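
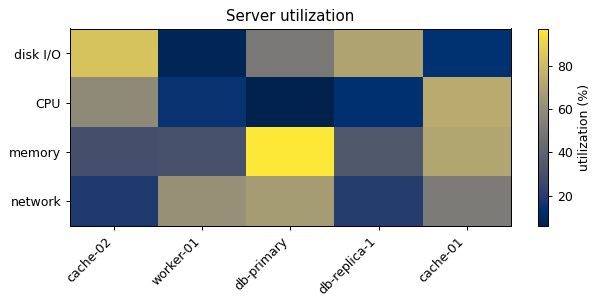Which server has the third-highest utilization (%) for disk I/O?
Top 4 for disk I/O: cache-02 ≈ 80, db-replica-1 ≈ 70, db-primary ≈ 50, cache-01 ≈ 10.

db-primary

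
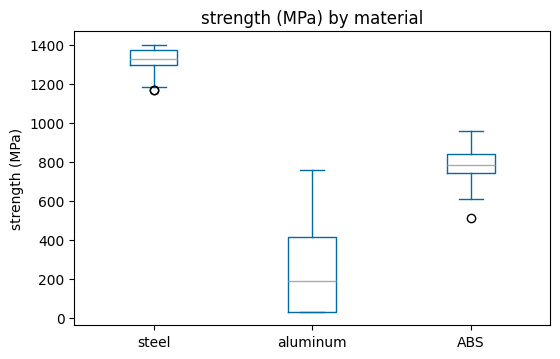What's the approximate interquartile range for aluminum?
Q3 ≈ 400, Q1 ≈ 0; IQR ≈ 400.

≈ 400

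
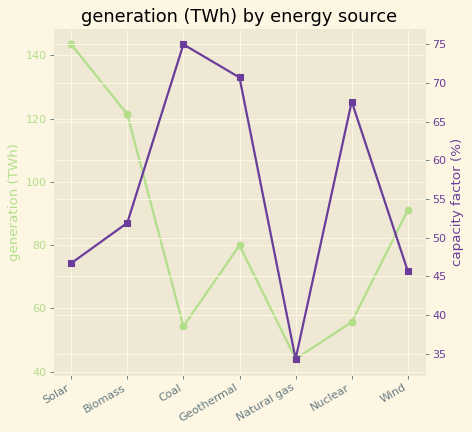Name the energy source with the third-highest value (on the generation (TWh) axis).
Top 4 (on the generation (TWh) axis): Solar ≈ 140, Biomass ≈ 120, Wind ≈ 90, Geothermal ≈ 80.

Wind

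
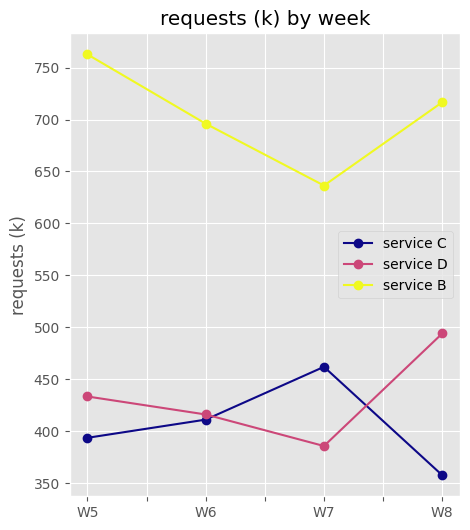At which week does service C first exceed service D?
W7

W6: service C ≈ 400 vs service D ≈ 400 (not yet); W7: service C ≈ 450 vs service D ≈ 400 (first crossover).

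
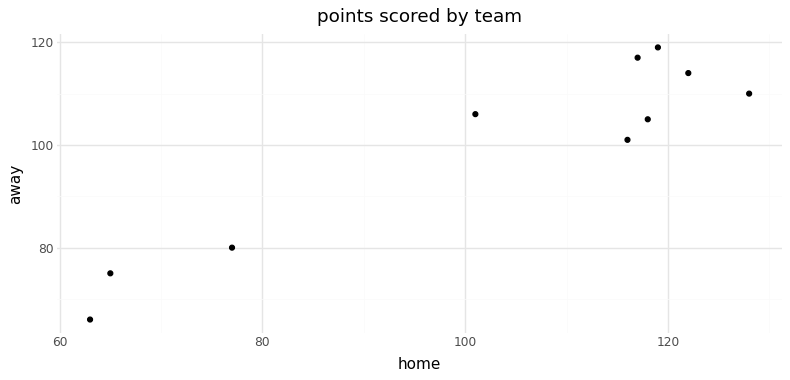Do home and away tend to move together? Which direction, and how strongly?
Points are positively correlated; strong (|r| ≈ 0.9).

positive, strong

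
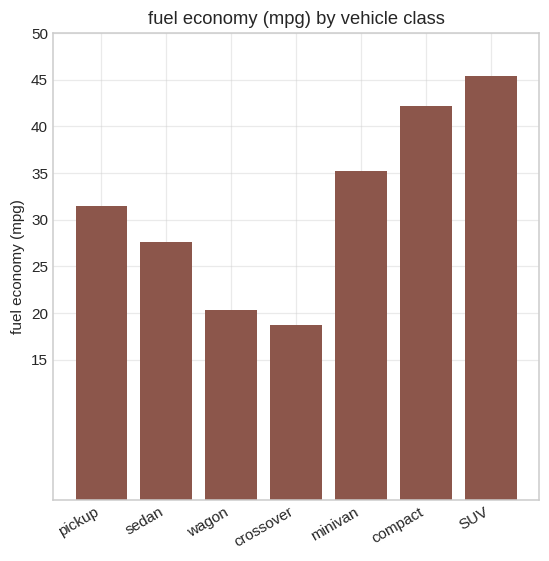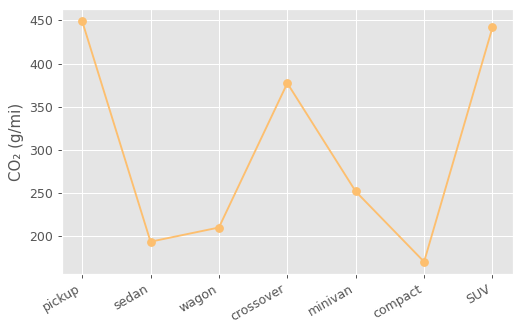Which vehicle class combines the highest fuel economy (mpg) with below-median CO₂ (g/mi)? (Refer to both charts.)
compact

Chart 2 median CO₂ (g/mi) ≈ 250; below-median vehicle classes: sedan, wagon, compact. Among those, compact has the highest fuel economy (mpg) (≈ 40).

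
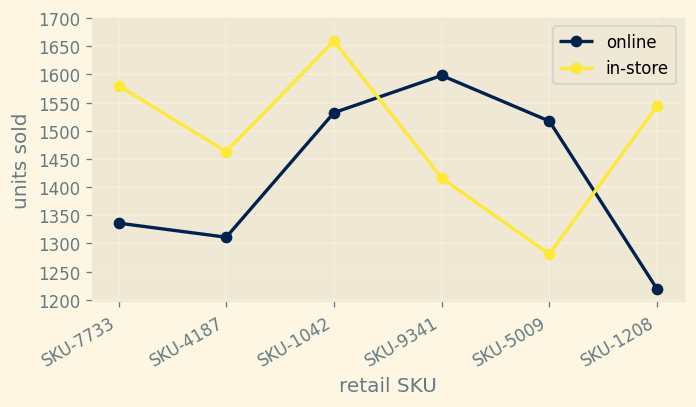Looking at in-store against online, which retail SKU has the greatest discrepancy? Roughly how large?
SKU-1208: in-store ≈ 1550, online ≈ 1200 → gap ≈ 350. Next-largest (SKU-7733) is only ≈ 250.

SKU-1208, ≈ 350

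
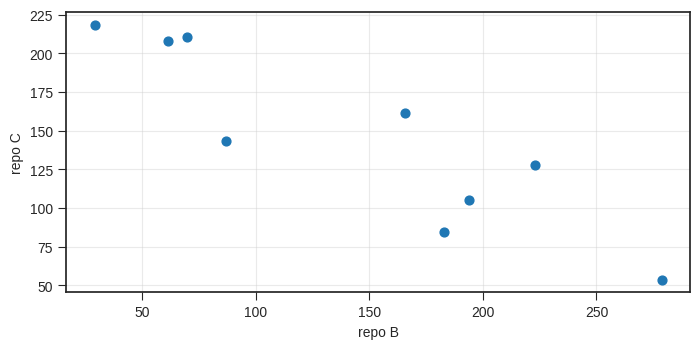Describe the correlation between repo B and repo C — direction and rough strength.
negative, strong

Points are negatively correlated; strong (|r| ≈ 0.9).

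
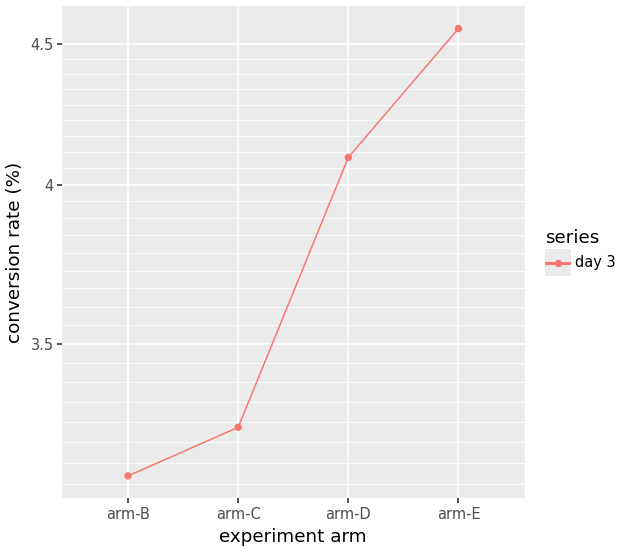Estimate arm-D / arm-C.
≈ 1.25×

arm-D ≈ 4.0, arm-C ≈ 3.2; 4.0/3.2 ≈ 1.25.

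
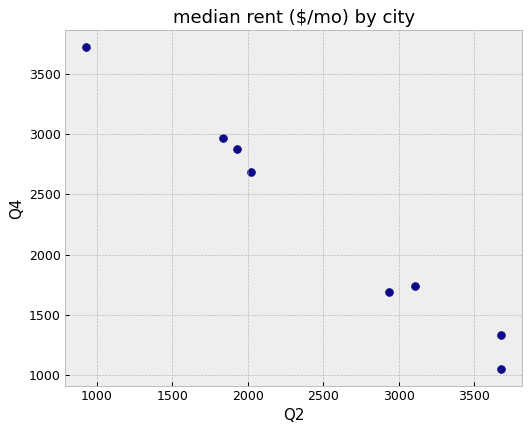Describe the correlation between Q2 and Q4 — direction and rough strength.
Points are negatively correlated; strong (|r| ≈ 1.0).

negative, strong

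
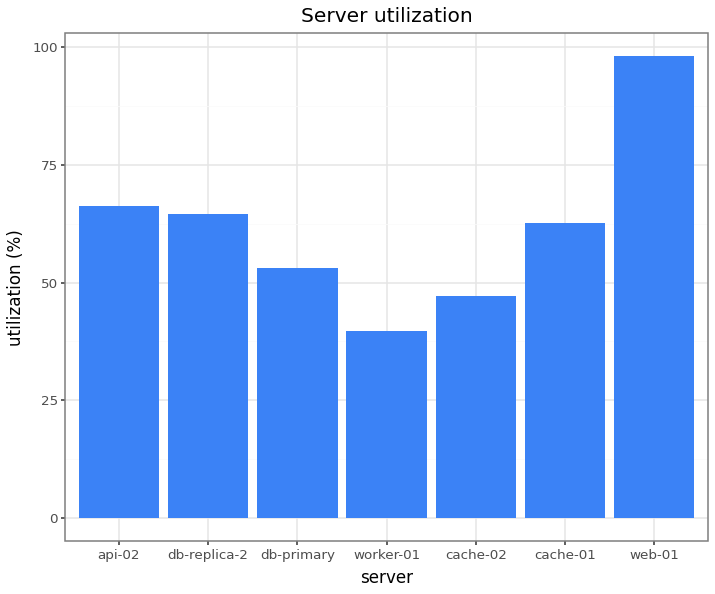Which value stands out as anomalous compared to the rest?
web-01 ≈ 100; the rest sit between ≈ 40 and ≈ 70.

web-01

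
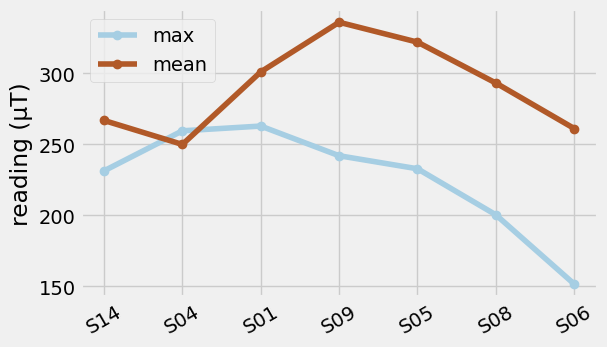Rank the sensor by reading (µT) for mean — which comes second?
S05

Top 3 for mean: S09 ≈ 340, S05 ≈ 320, S01 ≈ 300.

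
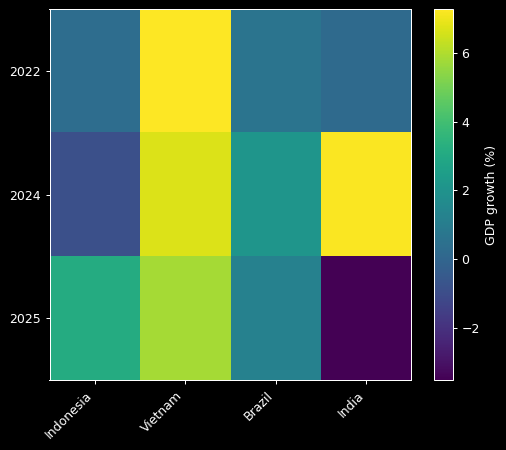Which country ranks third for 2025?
Brazil

Top 4 for 2025: Vietnam ≈ 6, Indonesia ≈ 3, Brazil ≈ 1, India ≈ -4.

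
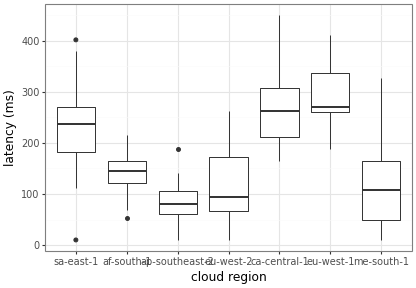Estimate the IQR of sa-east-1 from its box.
≈ 80

Q3 ≈ 260, Q1 ≈ 180; IQR ≈ 80.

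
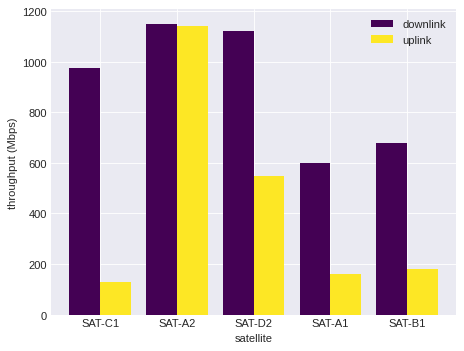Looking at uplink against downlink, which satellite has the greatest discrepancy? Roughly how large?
SAT-C1, ≈ 900 Mbps

SAT-C1: uplink ≈ 100, downlink ≈ 1000 → gap ≈ 900. Next-largest (SAT-D2) is only ≈ 600.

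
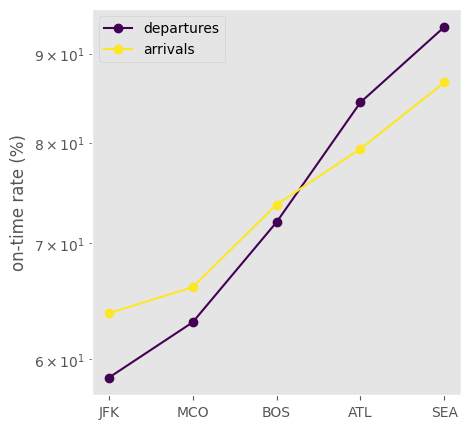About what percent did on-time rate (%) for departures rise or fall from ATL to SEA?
≈ +11.8%

ATL ≈ 85, SEA ≈ 95; (95 − 85) / 85 ≈ +11.8%.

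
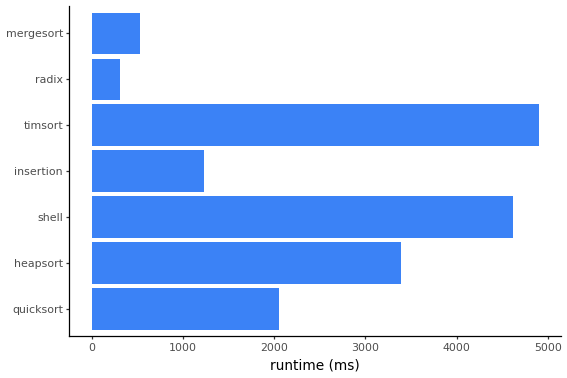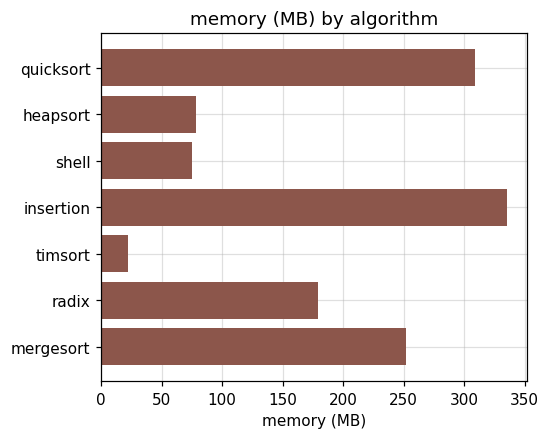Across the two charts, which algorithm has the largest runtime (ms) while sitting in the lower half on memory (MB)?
timsort

Chart 2 median memory (MB) ≈ 200; below-median algorithms: heapsort, shell, timsort. Among those, timsort has the highest runtime (ms) (≈ 5000).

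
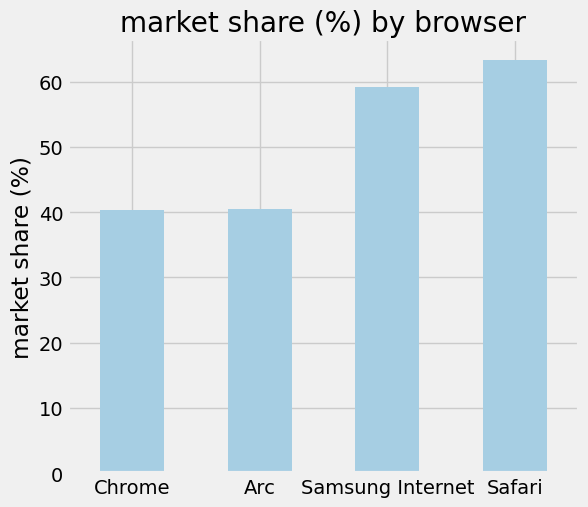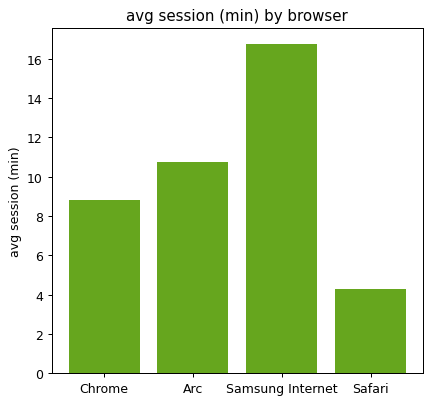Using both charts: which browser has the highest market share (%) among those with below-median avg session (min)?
Chart 2 median avg session (min) ≈ 10; below-median browsers: Chrome, Safari. Among those, Safari has the highest market share (%) (≈ 60).

Safari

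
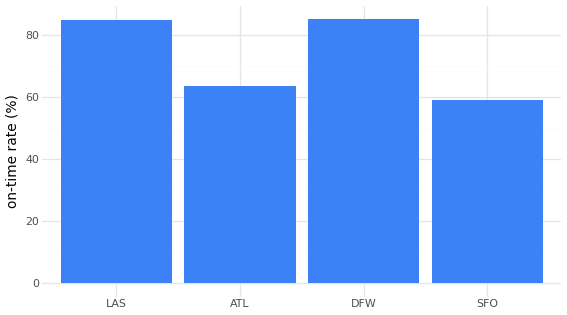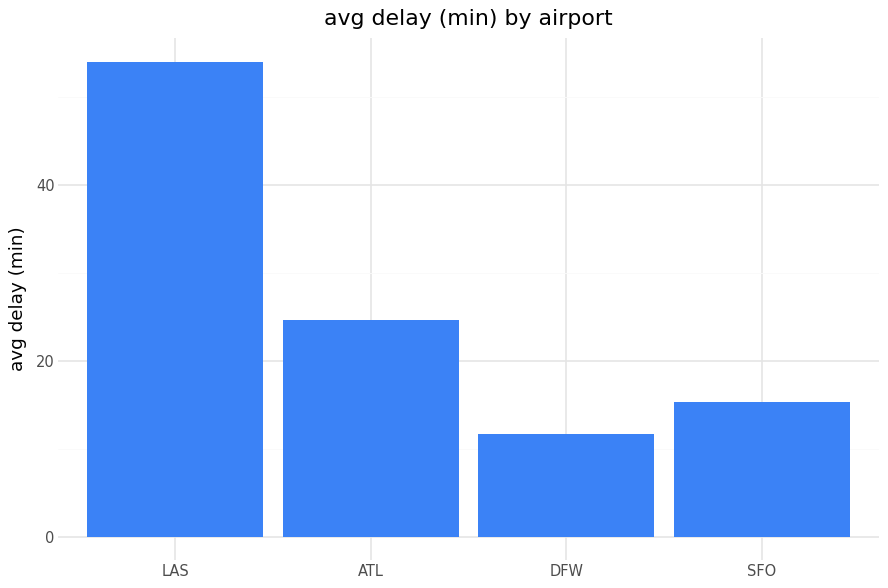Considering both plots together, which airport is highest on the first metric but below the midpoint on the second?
Chart 2 median avg delay (min) ≈ 20; below-median airports: DFW, SFO. Among those, DFW has the highest on-time rate (%) (≈ 90).

DFW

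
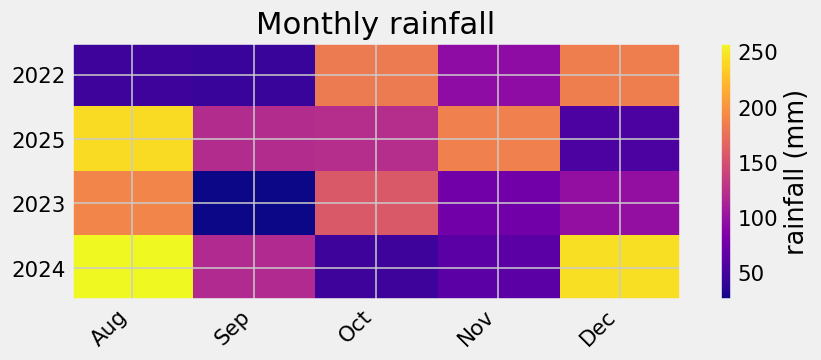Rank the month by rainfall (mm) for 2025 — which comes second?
Nov

Top 3 for 2025: Aug ≈ 240, Nov ≈ 180, Oct ≈ 120.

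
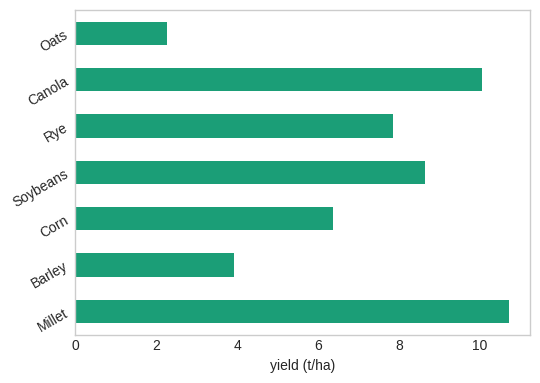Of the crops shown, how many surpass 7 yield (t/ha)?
Above 7: Millet, Soybeans, Rye, Canola.

4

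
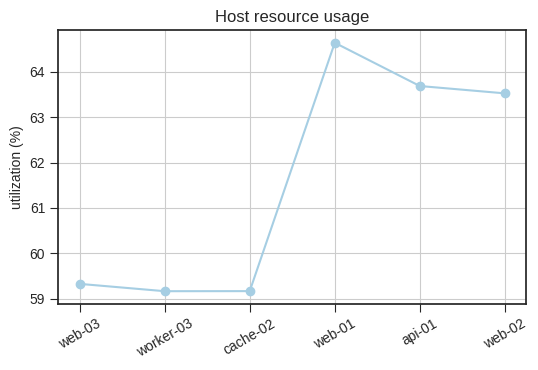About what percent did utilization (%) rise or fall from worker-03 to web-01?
worker-03 ≈ 59.0, web-01 ≈ 64.5; (64.5 − 59.0) / 59.0 ≈ +9.3%.

≈ +9.3%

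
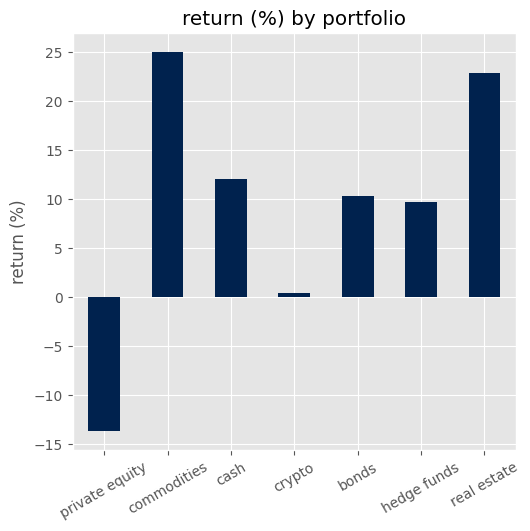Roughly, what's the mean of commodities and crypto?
≈ 12

(25 + 0) / 2 ≈ 12.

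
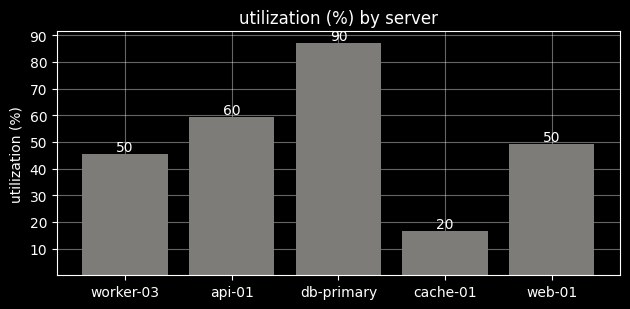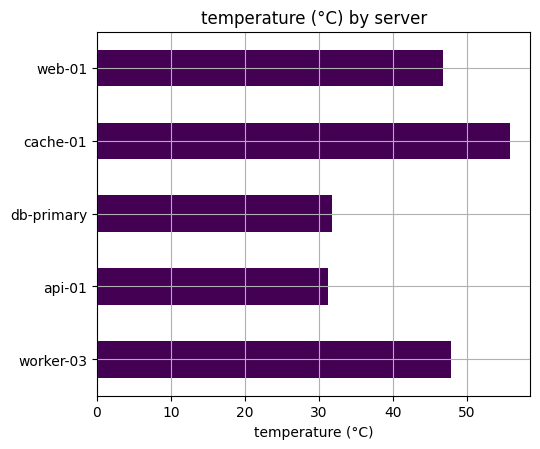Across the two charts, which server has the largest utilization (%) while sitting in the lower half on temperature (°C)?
Chart 2 median temperature (°C) ≈ 50; below-median servers: api-01, db-primary. Among those, db-primary has the highest utilization (%) (≈ 90).

db-primary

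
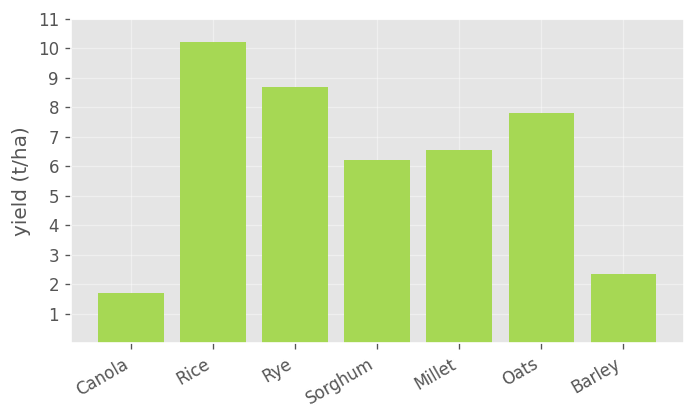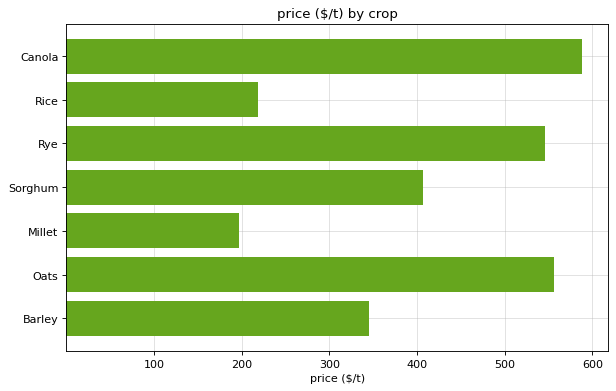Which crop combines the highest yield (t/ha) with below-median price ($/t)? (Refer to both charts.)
Rice

Chart 2 median price ($/t) ≈ 400; below-median crops: Rice, Millet, Barley. Among those, Rice has the highest yield (t/ha) (≈ 10).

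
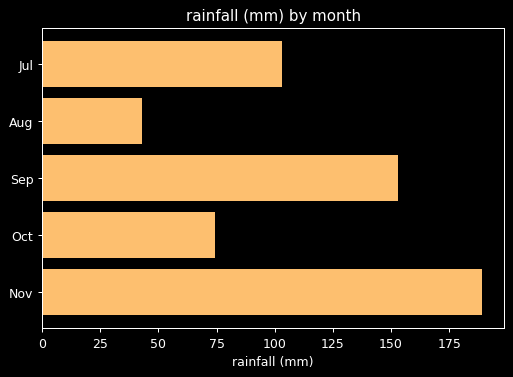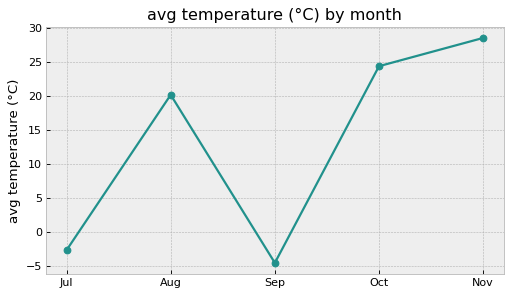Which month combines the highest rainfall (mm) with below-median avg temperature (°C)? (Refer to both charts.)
Chart 2 median avg temperature (°C) ≈ 20; below-median months: Jul, Sep. Among those, Sep has the highest rainfall (mm) (≈ 160).

Sep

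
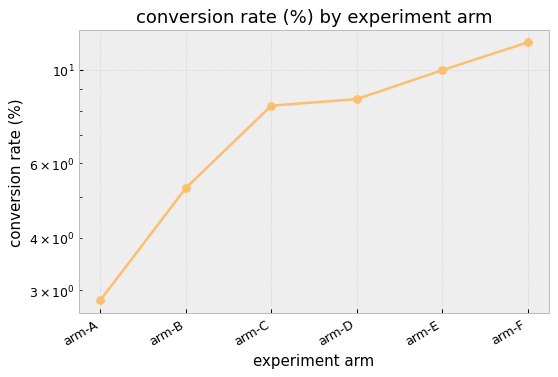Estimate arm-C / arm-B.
≈ 1.6×

arm-C ≈ 8, arm-B ≈ 5; 8/5 ≈ 1.6.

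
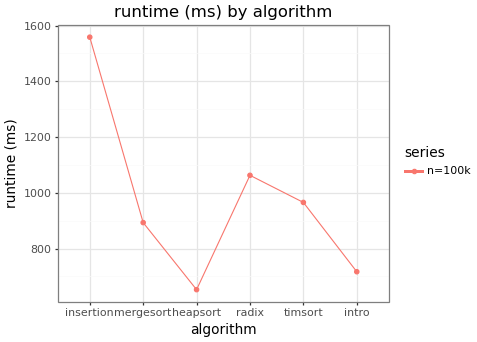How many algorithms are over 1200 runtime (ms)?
1

Above 1200: insertion.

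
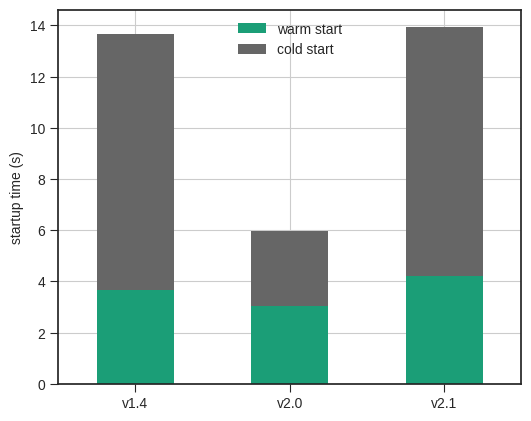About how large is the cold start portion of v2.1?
≈ 10

cold start top ≈ 14, bottom ≈ 4; segment ≈ 10.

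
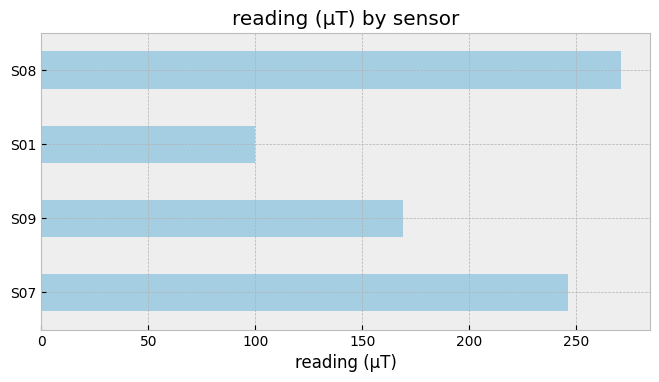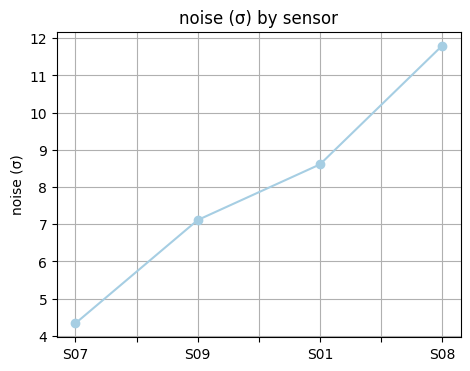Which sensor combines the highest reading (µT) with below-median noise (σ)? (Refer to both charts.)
S07

Chart 2 median noise (σ) ≈ 8; below-median sensors: S07, S09. Among those, S07 has the highest reading (µT) (≈ 250).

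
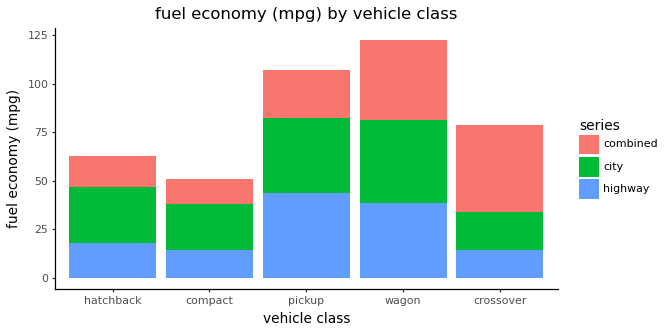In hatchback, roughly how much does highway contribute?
≈ 20

highway top ≈ 20, bottom ≈ 0; segment ≈ 20.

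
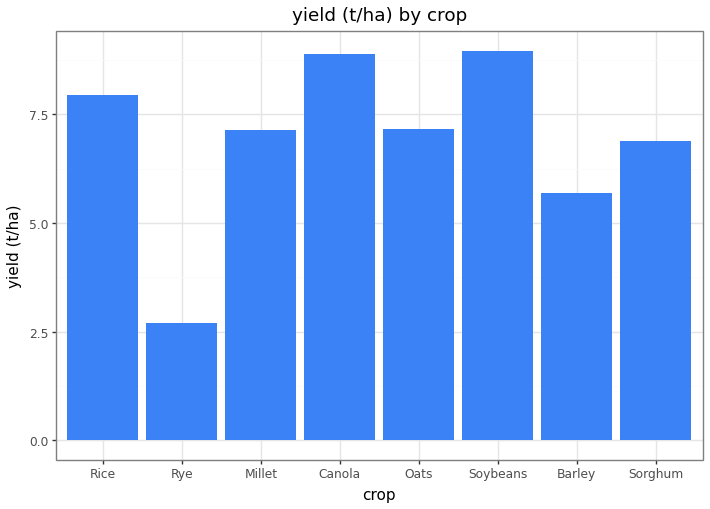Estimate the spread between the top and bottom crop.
≈ 6

Max Soybeans ≈ 9, min Rye ≈ 3; range ≈ 6.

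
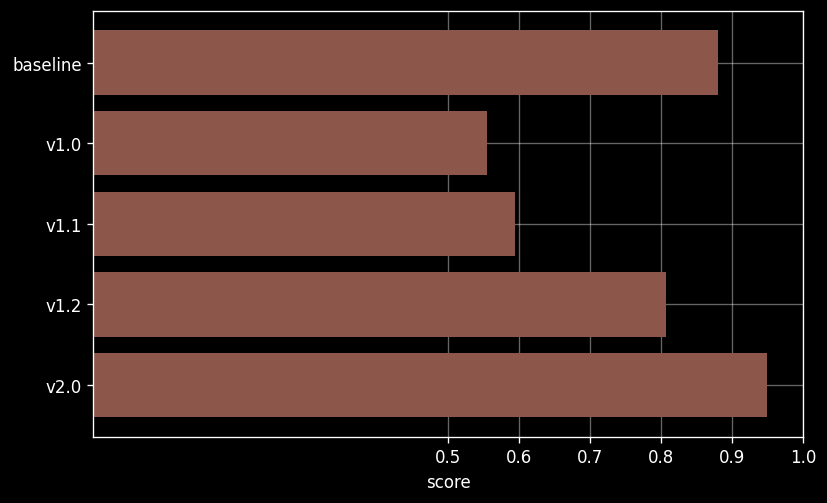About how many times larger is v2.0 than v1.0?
v2.0 ≈ 0.9, v1.0 ≈ 0.6; 0.9/0.6 ≈ 1.5.

≈ 1.5×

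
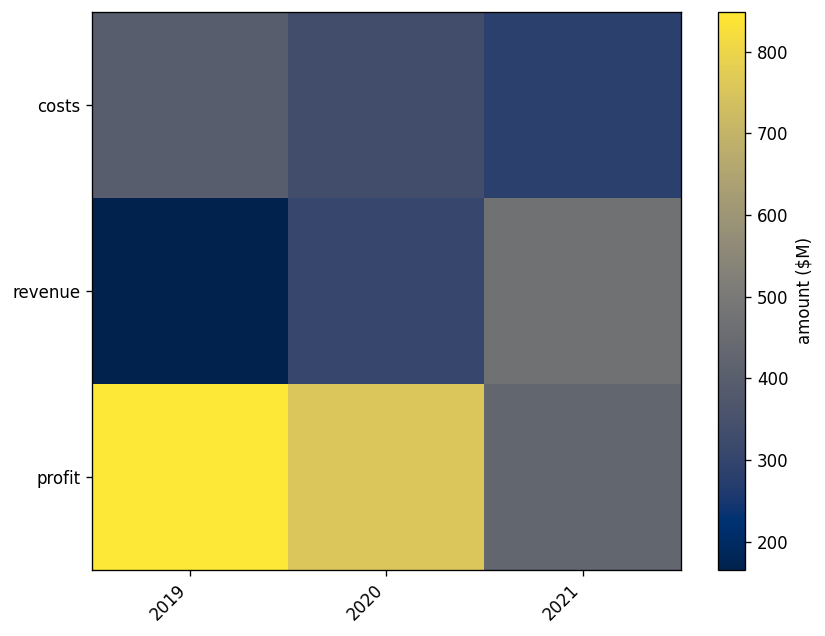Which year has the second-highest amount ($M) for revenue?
2020

Top 3 for revenue: 2021 ≈ 500, 2020 ≈ 300, 2019 ≈ 200.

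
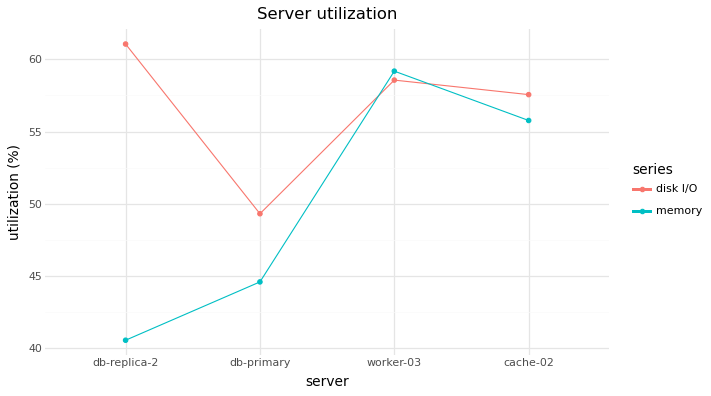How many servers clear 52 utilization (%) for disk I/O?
3

Above 52: db-replica-2, worker-03, cache-02.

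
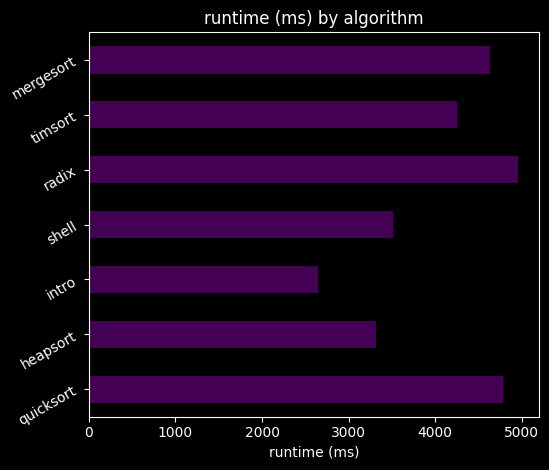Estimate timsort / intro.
≈ 1.6×

timsort ≈ 4000, intro ≈ 2500; 4000/2500 ≈ 1.6.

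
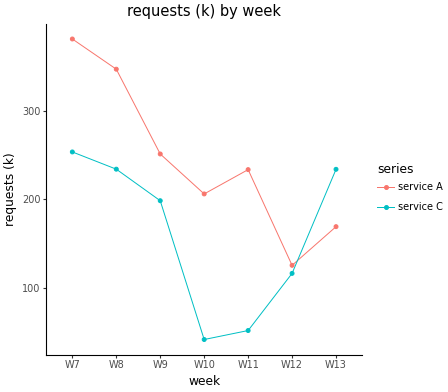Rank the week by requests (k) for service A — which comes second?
W8

Top 3 for service A: W7 ≈ 400, W8 ≈ 350, W9 ≈ 250.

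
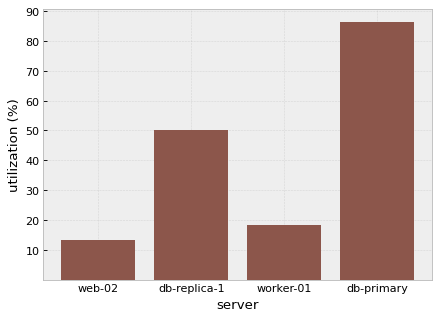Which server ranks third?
worker-01

Top 4: db-primary ≈ 90, db-replica-1 ≈ 50, worker-01 ≈ 20, web-02 ≈ 10.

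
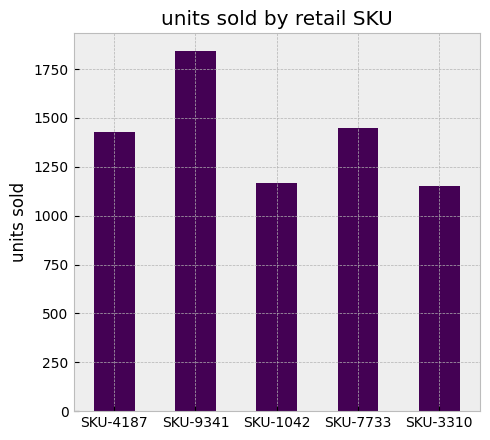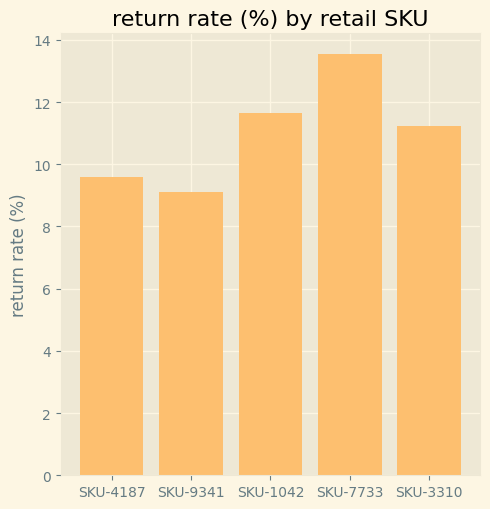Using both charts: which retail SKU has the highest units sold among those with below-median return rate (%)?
SKU-9341

Chart 2 median return rate (%) ≈ 12; below-median retail SKUs: SKU-4187, SKU-9341. Among those, SKU-9341 has the highest units sold (≈ 1800).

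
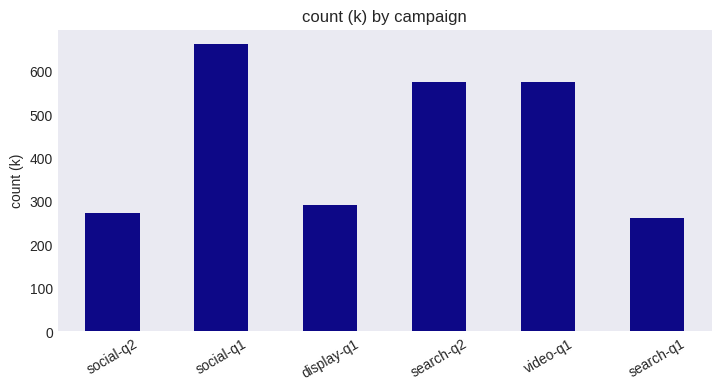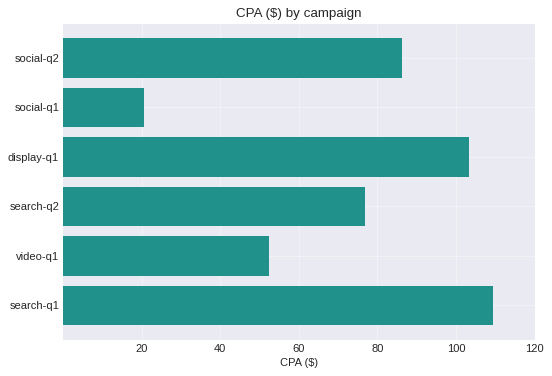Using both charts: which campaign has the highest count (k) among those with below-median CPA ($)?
Chart 2 median CPA ($) ≈ 80; below-median campaigns: social-q1, search-q2, video-q1. Among those, social-q1 has the highest count (k) (≈ 700).

social-q1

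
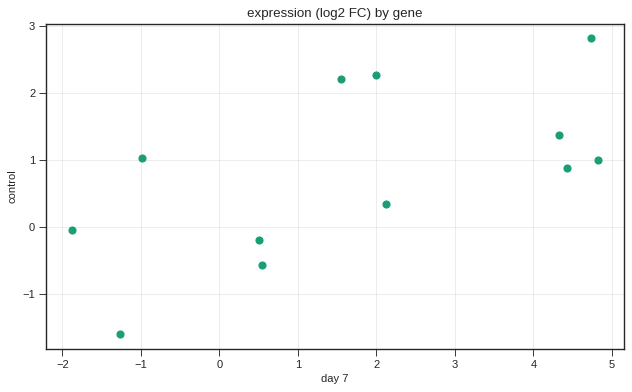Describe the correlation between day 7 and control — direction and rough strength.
positive, moderate

Points are positively correlated; moderate (|r| ≈ 0.6).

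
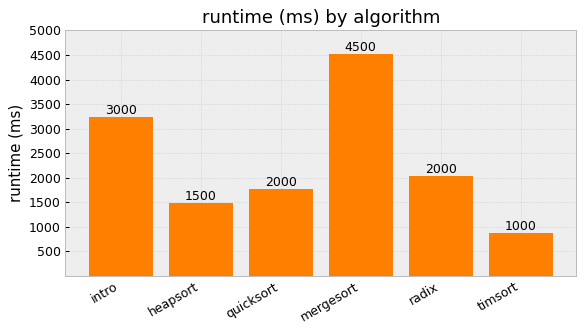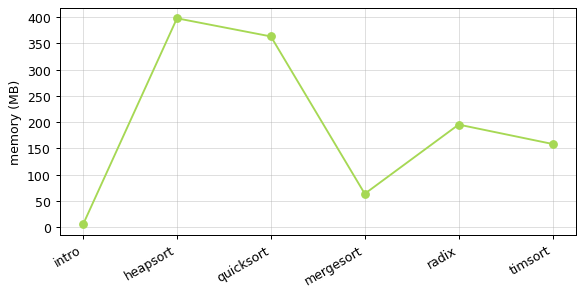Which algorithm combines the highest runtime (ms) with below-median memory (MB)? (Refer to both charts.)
Chart 2 median memory (MB) ≈ 200; below-median algorithms: intro, mergesort, timsort. Among those, mergesort has the highest runtime (ms) (≈ 4500).

mergesort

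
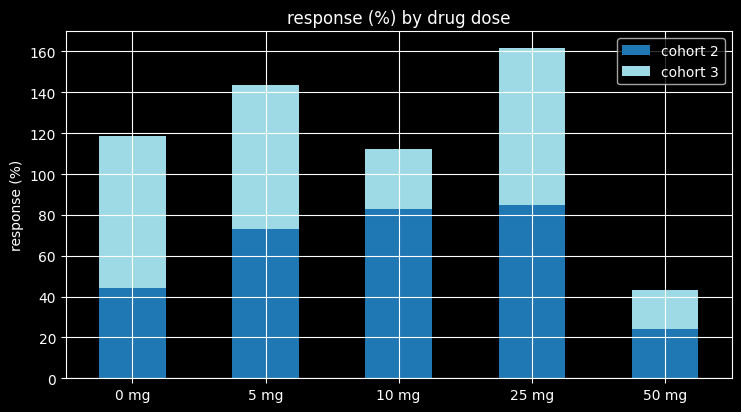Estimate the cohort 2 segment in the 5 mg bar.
cohort 2 top ≈ 80, bottom ≈ 0; segment ≈ 80.

≈ 80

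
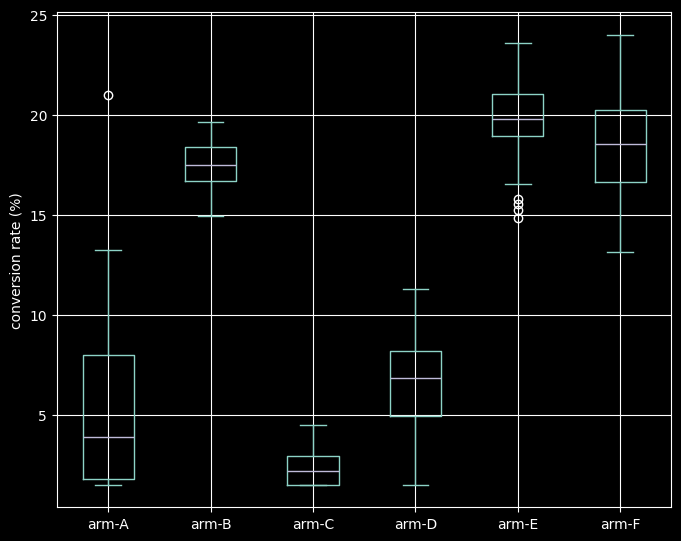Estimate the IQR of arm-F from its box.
≈ 4

Q3 ≈ 20, Q1 ≈ 16; IQR ≈ 4.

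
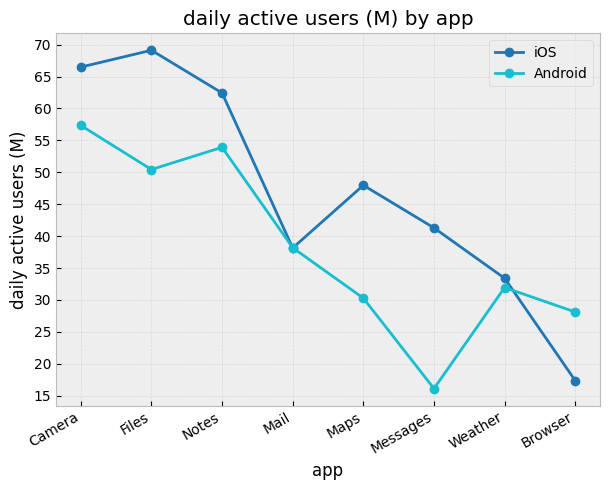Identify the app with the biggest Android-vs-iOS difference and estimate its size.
Messages: Android ≈ 15, iOS ≈ 40 → gap ≈ 25. Next-largest (Files) is only ≈ 20.

Messages, ≈ 25 M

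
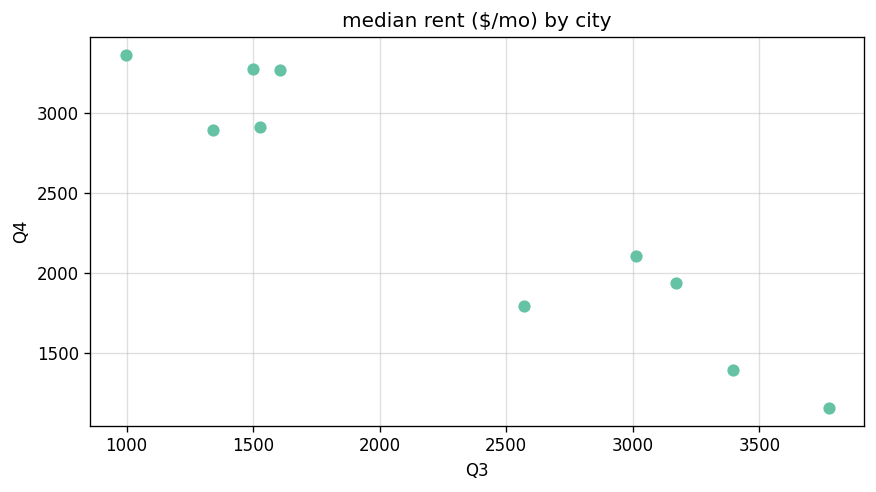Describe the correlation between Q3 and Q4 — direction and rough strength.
negative, strong

Points are negatively correlated; strong (|r| ≈ 1.0).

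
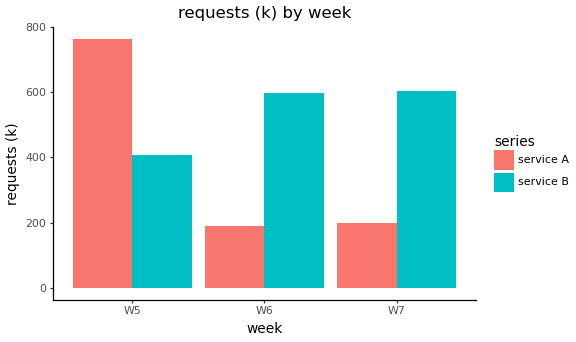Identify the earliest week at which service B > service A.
W5: service B ≈ 400 vs service A ≈ 800 (not yet); W6: service B ≈ 600 vs service A ≈ 200 (first crossover).

W6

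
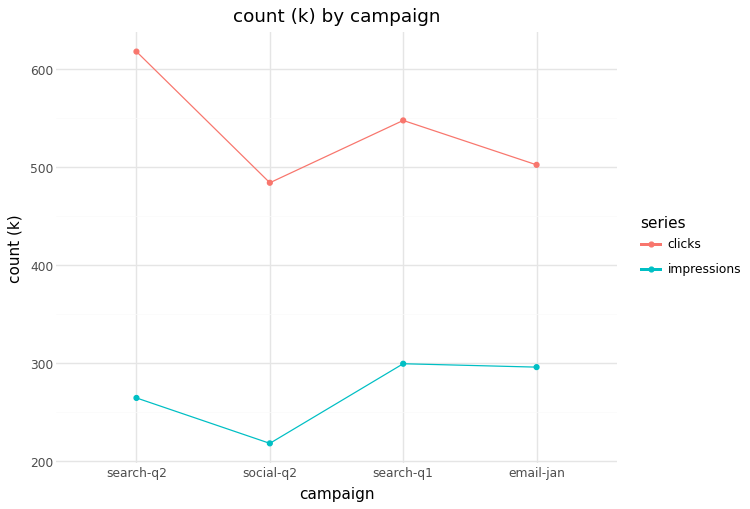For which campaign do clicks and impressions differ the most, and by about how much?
search-q2: clicks ≈ 600, impressions ≈ 250 → gap ≈ 350. Next-largest (social-q2) is only ≈ 300.

search-q2, ≈ 350 k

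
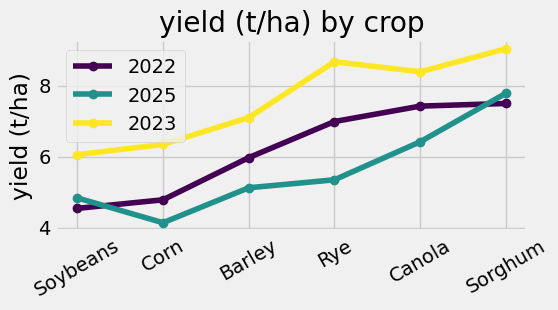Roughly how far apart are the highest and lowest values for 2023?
Max Sorghum ≈ 9.0, min Soybeans ≈ 6.0; range ≈ 3.0.

≈ 3.0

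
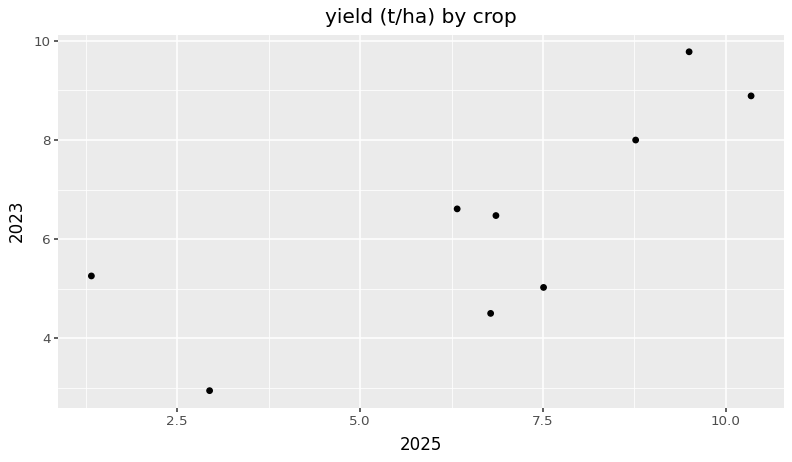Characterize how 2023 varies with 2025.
positive, strong

Points are positively correlated; strong (|r| ≈ 0.8).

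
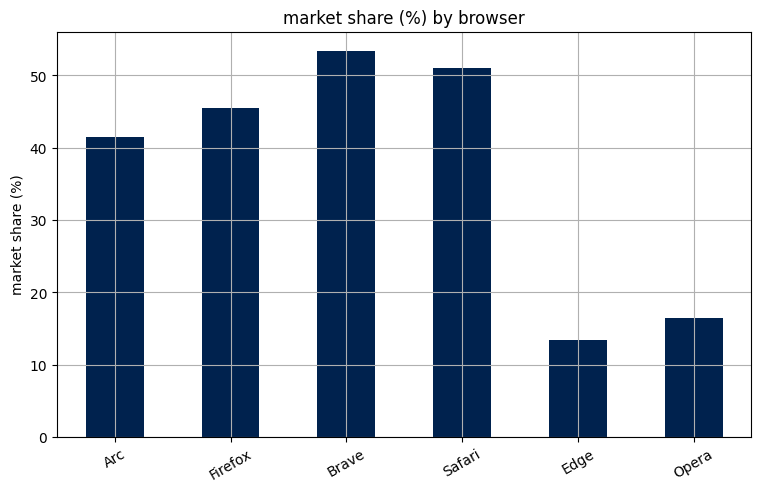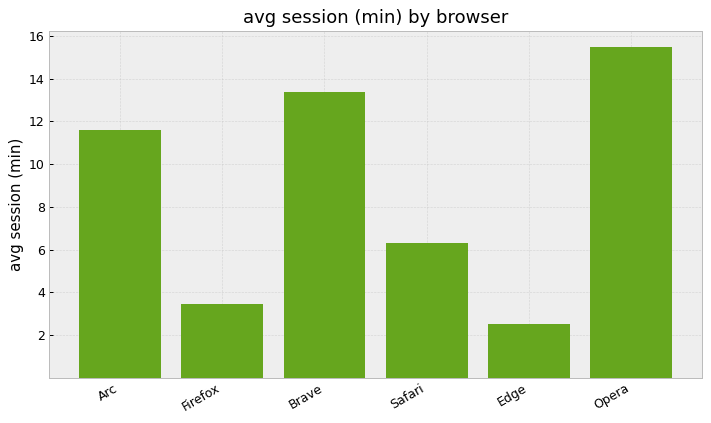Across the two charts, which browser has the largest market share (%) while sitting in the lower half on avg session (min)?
Safari

Chart 2 median avg session (min) ≈ 8; below-median browsers: Firefox, Safari, Edge. Among those, Safari has the highest market share (%) (≈ 50).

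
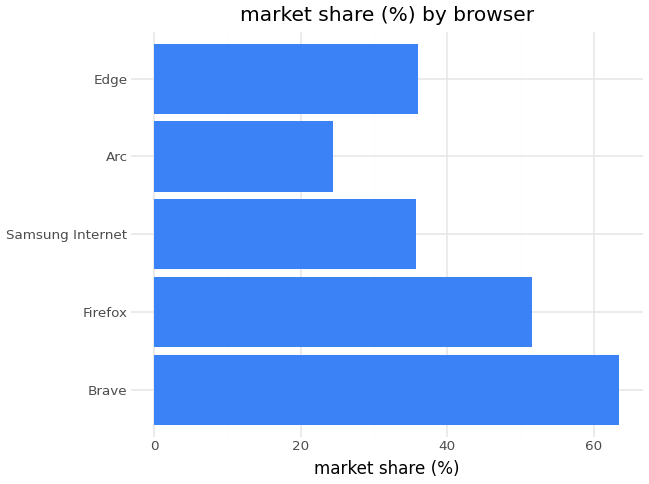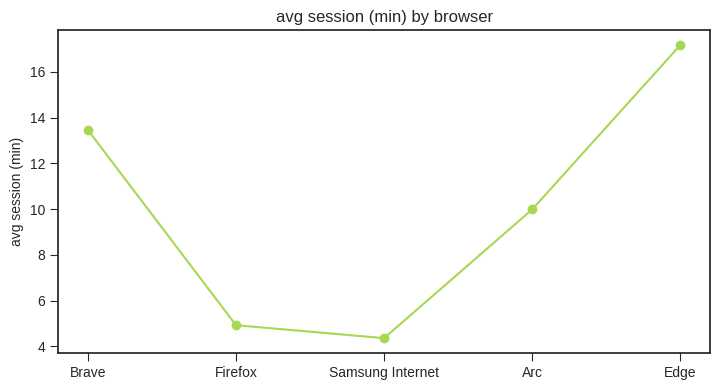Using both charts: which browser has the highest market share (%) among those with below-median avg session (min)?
Firefox

Chart 2 median avg session (min) ≈ 10; below-median browsers: Firefox, Samsung Internet. Among those, Firefox has the highest market share (%) (≈ 50).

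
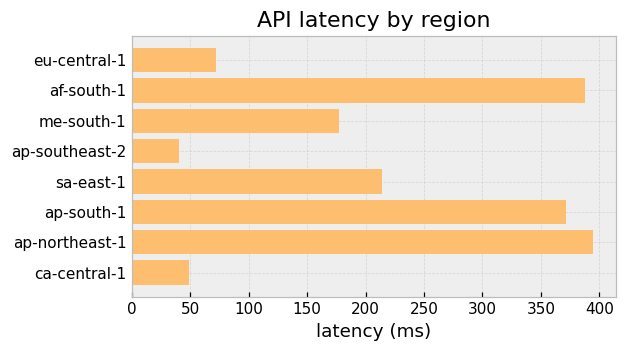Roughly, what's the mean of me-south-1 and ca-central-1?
(200 + 50) / 2 ≈ 125.

≈ 125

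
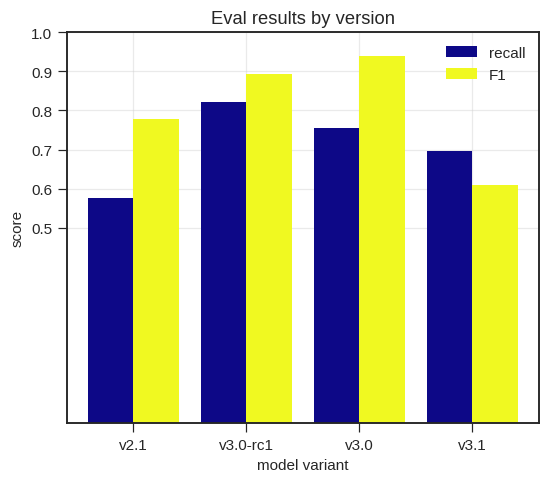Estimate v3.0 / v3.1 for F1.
v3.0 ≈ 0.9, v3.1 ≈ 0.6; 0.9/0.6 ≈ 1.5.

≈ 1.5×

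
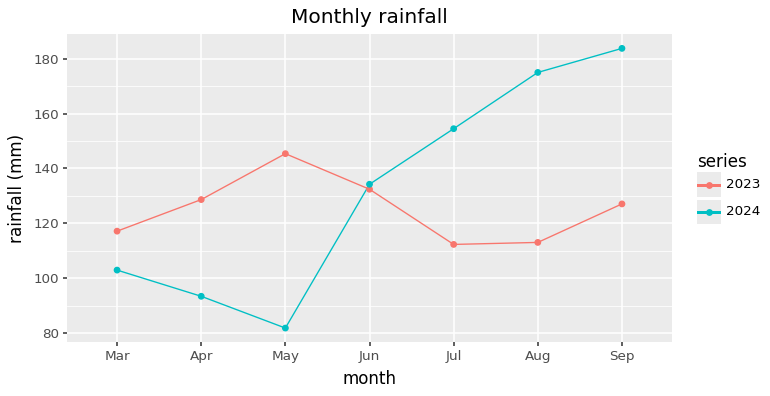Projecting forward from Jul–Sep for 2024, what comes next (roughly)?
≈ 195

Last three: 150, 170, 180 → slope ≈ 15/step → next ≈ 195.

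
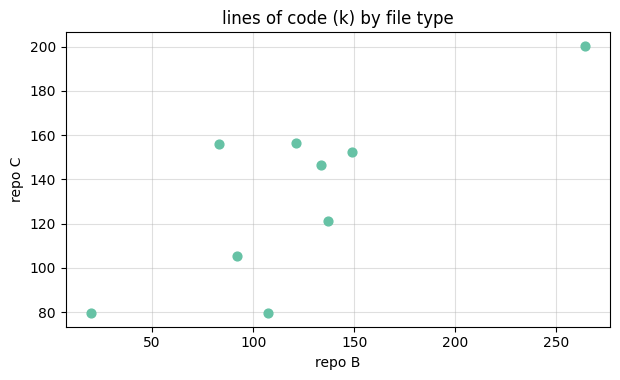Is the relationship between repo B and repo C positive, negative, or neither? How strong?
positive, strong

Points are positively correlated; strong (|r| ≈ 0.8).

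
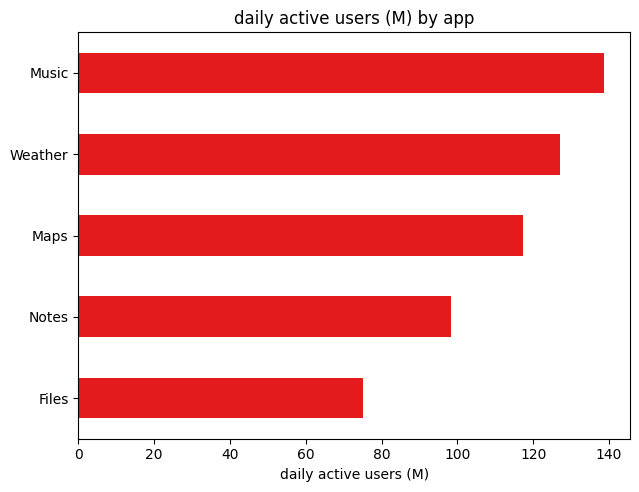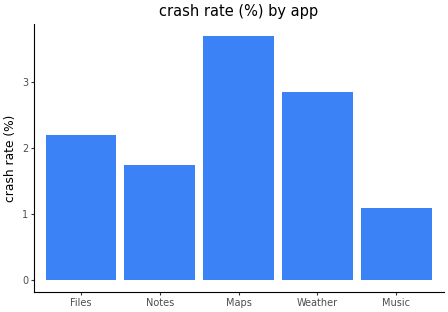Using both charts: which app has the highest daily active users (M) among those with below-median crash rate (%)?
Music

Chart 2 median crash rate (%) ≈ 2; below-median apps: Notes, Music. Among those, Music has the highest daily active users (M) (≈ 140).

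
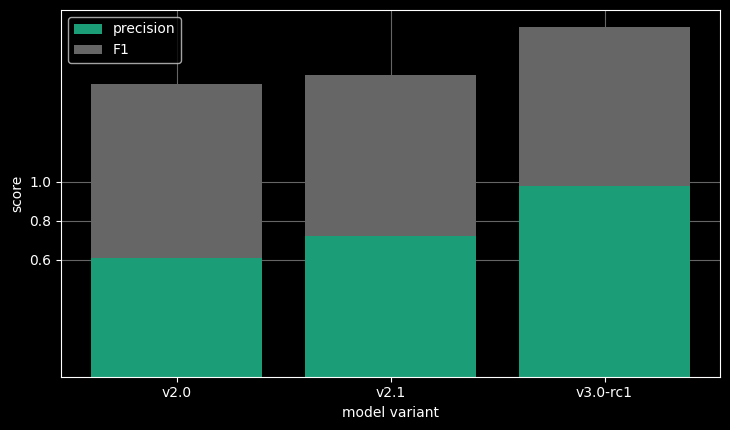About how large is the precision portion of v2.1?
precision top ≈ 0.8, bottom ≈ 0.0; segment ≈ 0.8.

≈ 0.8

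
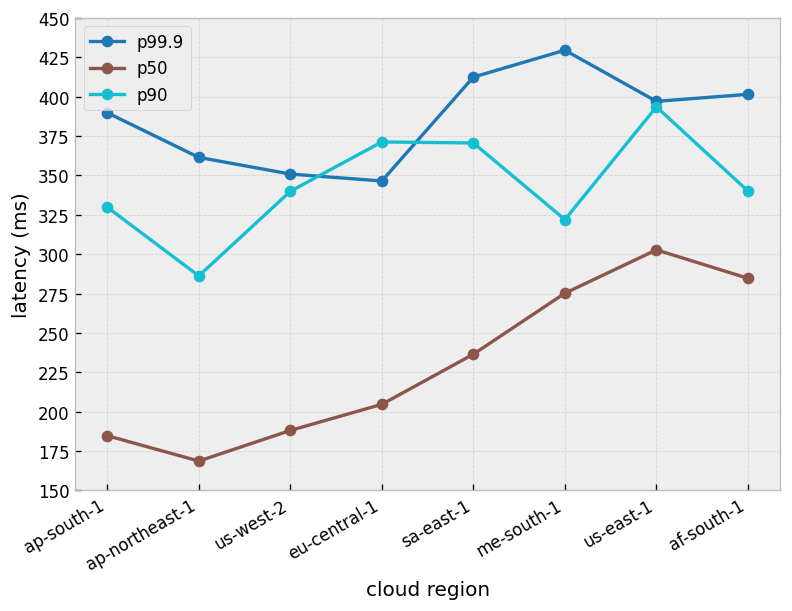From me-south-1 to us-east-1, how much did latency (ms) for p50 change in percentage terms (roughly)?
me-south-1 ≈ 275, us-east-1 ≈ 300; (300 − 275) / 275 ≈ +9.1%.

≈ +9.1%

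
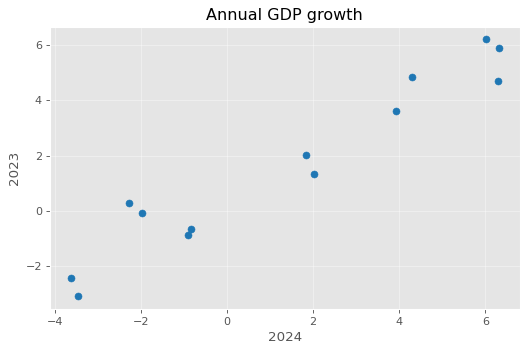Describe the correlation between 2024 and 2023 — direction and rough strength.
positive, strong

Points are positively correlated; strong (|r| ≈ 1.0).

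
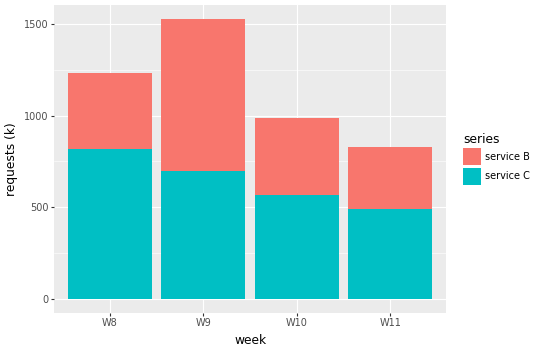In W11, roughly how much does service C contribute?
service C top ≈ 400, bottom ≈ 0; segment ≈ 400.

≈ 400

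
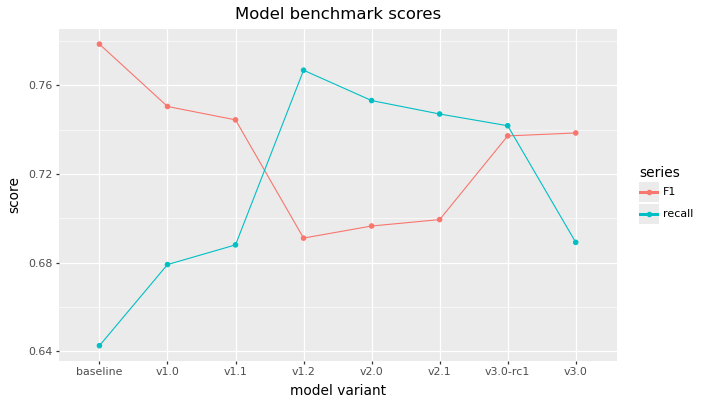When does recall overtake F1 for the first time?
v1.1: recall ≈ 0.68 vs F1 ≈ 0.74 (not yet); v1.2: recall ≈ 0.76 vs F1 ≈ 0.70 (first crossover).

v1.2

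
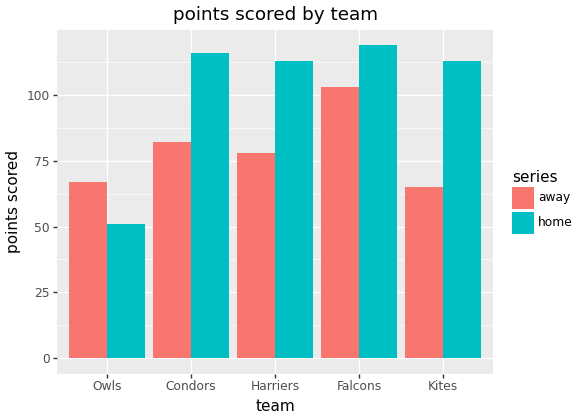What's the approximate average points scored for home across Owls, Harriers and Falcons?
(50 + 110 + 120) / 3 ≈ 93.

≈ 93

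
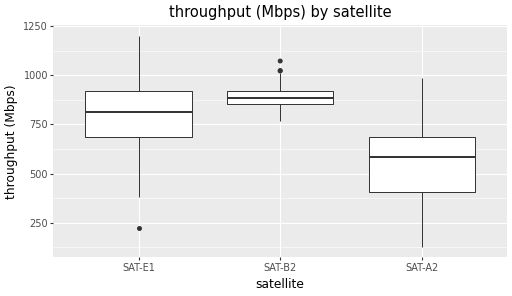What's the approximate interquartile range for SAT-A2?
Q3 ≈ 700, Q1 ≈ 400; IQR ≈ 300.

≈ 300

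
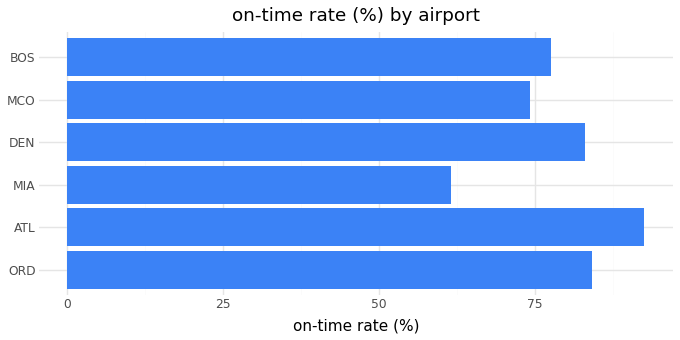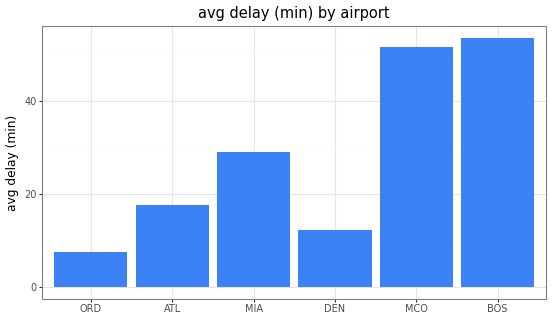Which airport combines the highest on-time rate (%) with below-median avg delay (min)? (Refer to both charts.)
Chart 2 median avg delay (min) ≈ 25; below-median airports: ORD, ATL, DEN. Among those, ATL has the highest on-time rate (%) (≈ 90).

ATL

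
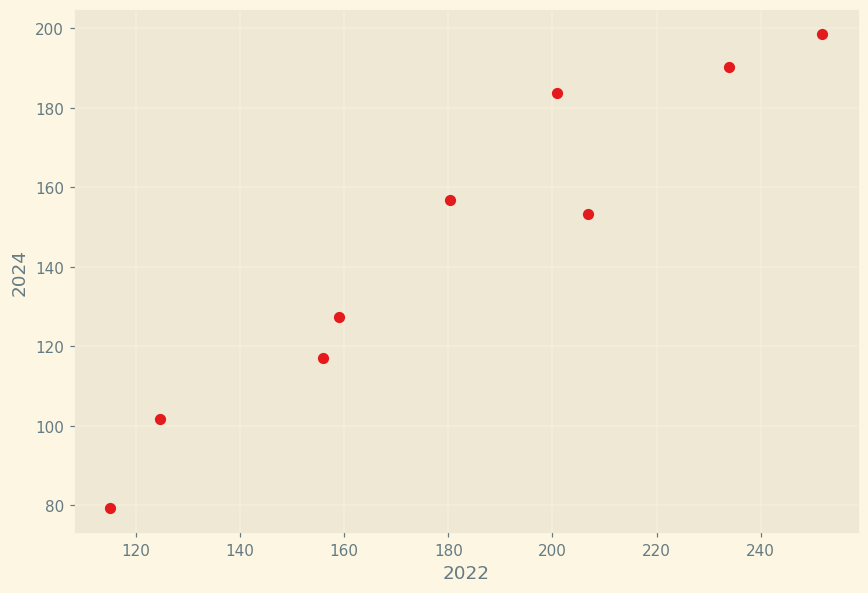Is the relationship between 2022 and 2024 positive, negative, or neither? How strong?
Points are positively correlated; strong (|r| ≈ 1.0).

positive, strong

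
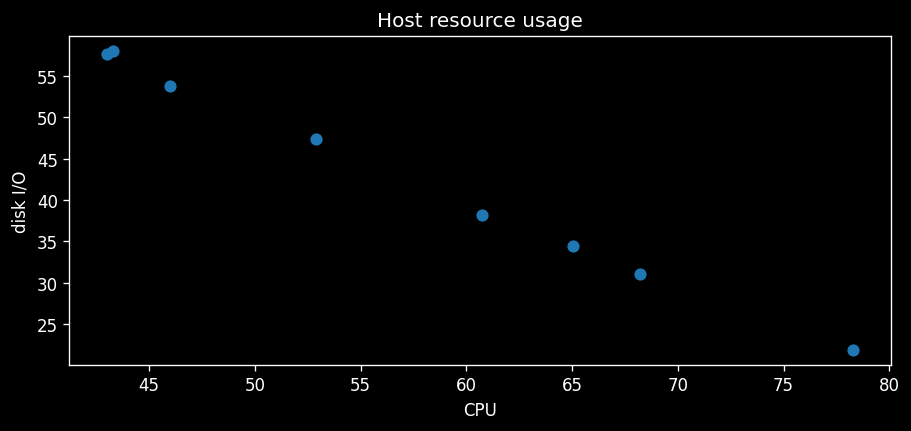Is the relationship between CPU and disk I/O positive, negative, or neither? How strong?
Points are negatively correlated; strong (|r| ≈ 1.0).

negative, strong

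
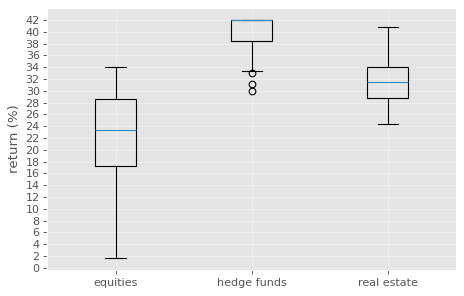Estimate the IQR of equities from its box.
Q3 ≈ 28, Q1 ≈ 18; IQR ≈ 10.

≈ 10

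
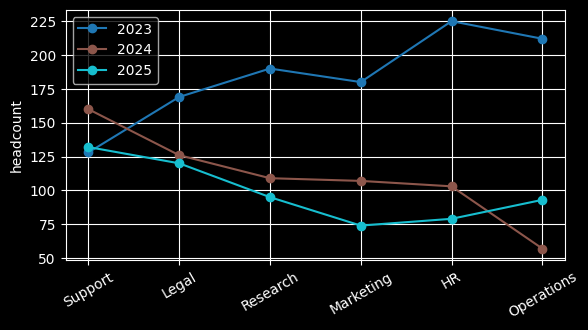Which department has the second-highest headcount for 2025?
Top 3 for 2025: Support ≈ 140, Legal ≈ 120, Research ≈ 100.

Legal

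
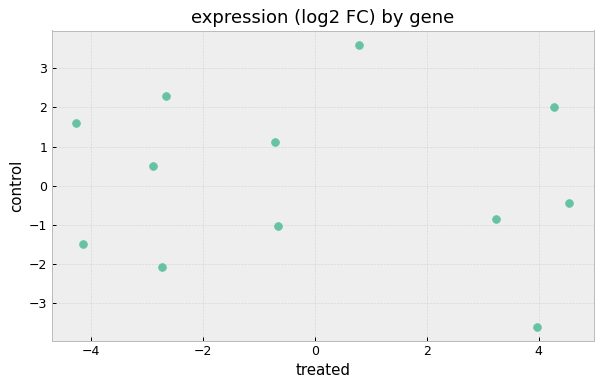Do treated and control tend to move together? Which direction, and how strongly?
no clear correlation

Points are roughly uncorrelated; weak (|r| ≈ 0.1).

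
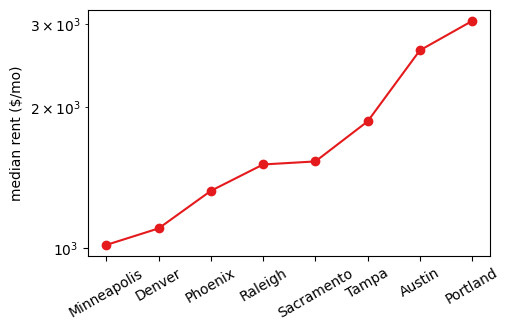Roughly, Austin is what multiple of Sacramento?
≈ 1.62×

Austin ≈ 2600, Sacramento ≈ 1600; 2600/1600 ≈ 1.62.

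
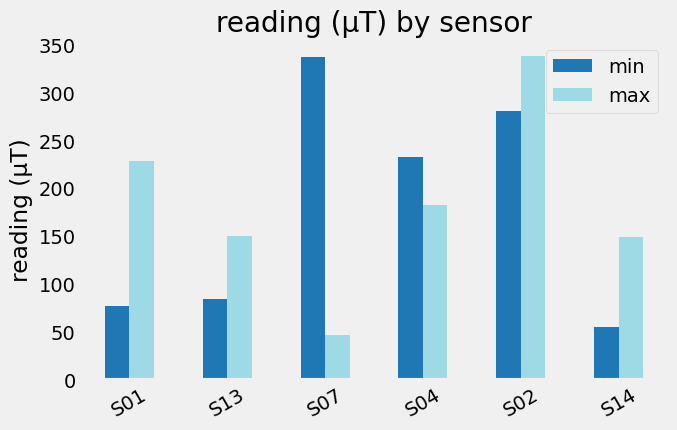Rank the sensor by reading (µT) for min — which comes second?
Top 3 for min: S07 ≈ 350, S02 ≈ 300, S04 ≈ 250.

S02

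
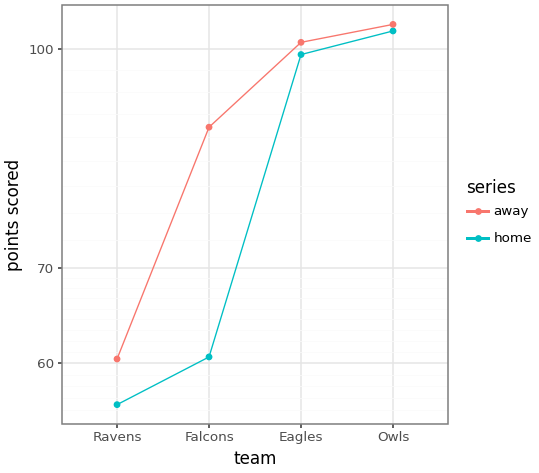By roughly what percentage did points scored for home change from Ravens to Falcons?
Ravens ≈ 55, Falcons ≈ 60; (60 − 55) / 55 ≈ +9.1%.

≈ +9.1%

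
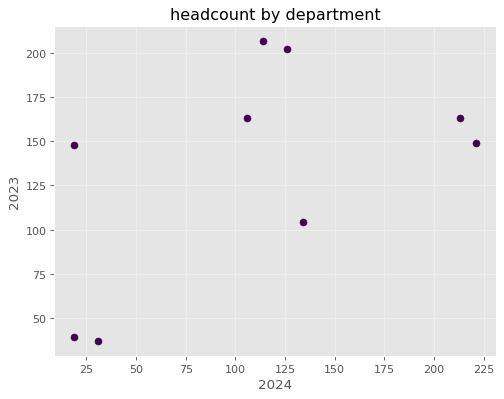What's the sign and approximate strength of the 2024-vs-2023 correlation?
Points are positively correlated; moderate (|r| ≈ 0.5).

positive, moderate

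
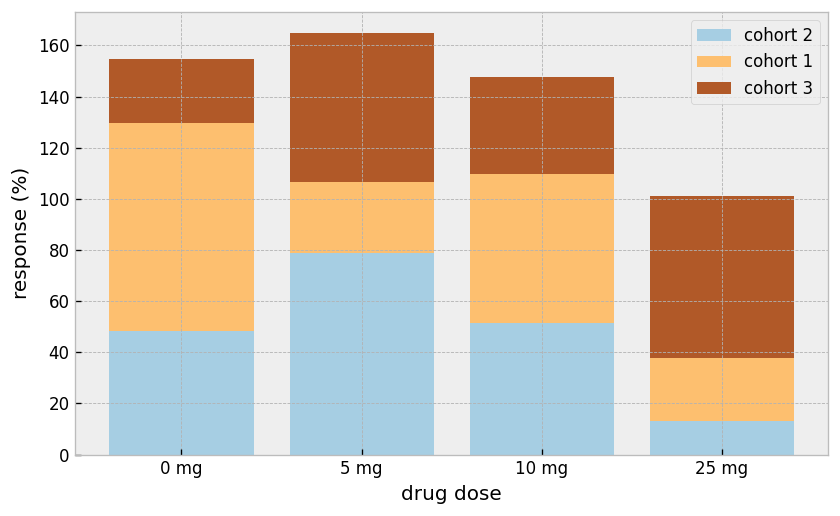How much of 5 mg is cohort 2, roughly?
≈ 80

cohort 2 top ≈ 80, bottom ≈ 0; segment ≈ 80.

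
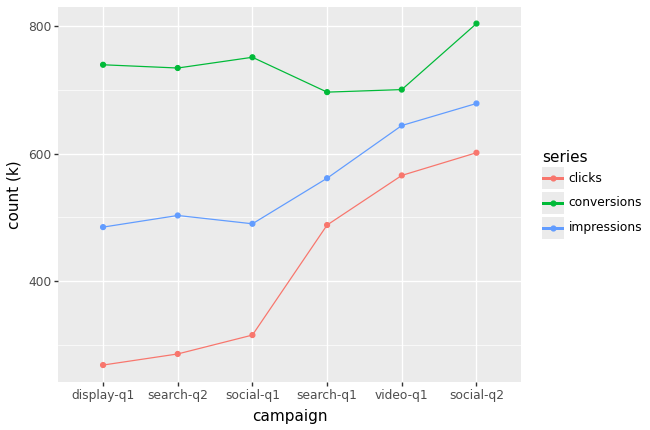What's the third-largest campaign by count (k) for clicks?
search-q1

Top 4 for clicks: social-q2 ≈ 600, video-q1 ≈ 550, search-q1 ≈ 500, social-q1 ≈ 300.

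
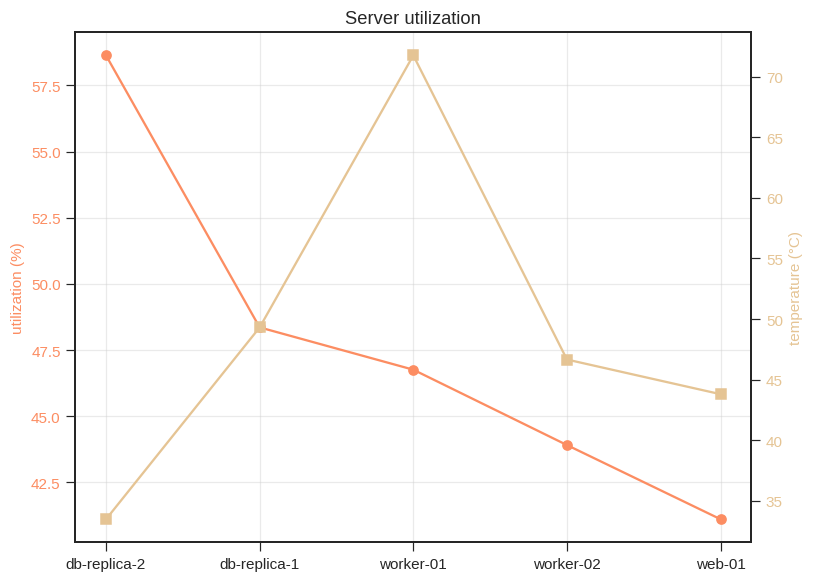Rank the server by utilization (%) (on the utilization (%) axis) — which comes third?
worker-01

Top 4 (on the utilization (%) axis): db-replica-2 ≈ 58, db-replica-1 ≈ 48, worker-01 ≈ 46, worker-02 ≈ 44.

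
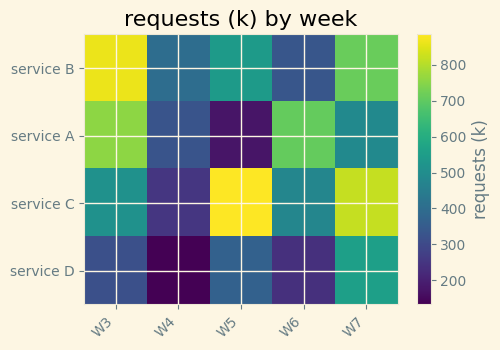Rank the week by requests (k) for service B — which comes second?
Top 3 for service B: W3 ≈ 900, W7 ≈ 700, W5 ≈ 500.

W7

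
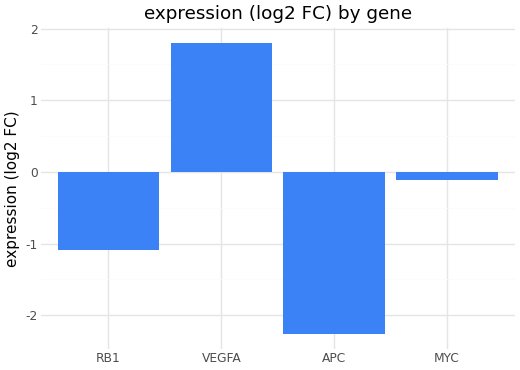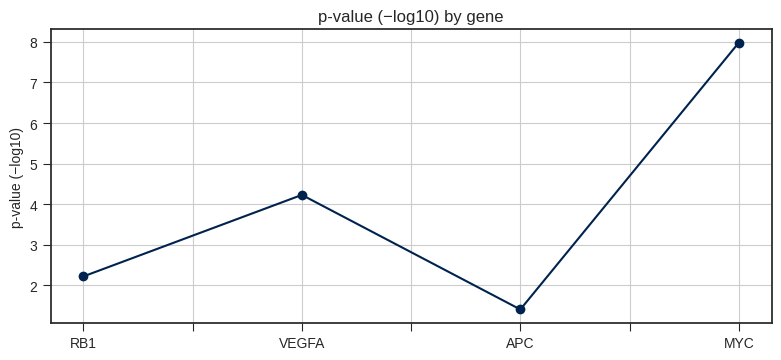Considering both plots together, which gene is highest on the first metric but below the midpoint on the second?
RB1

Chart 2 median p-value (−log10) ≈ 3; below-median genes: RB1, APC. Among those, RB1 has the highest expression (log2 FC) (≈ -1).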